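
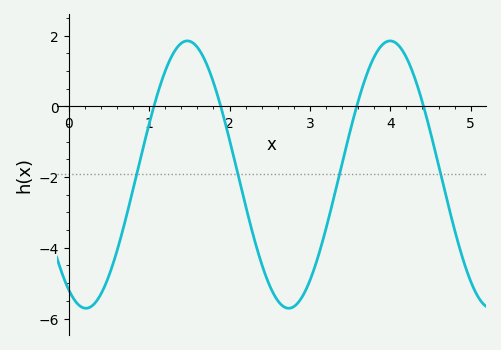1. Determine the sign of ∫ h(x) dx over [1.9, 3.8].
negative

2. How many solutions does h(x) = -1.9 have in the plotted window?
4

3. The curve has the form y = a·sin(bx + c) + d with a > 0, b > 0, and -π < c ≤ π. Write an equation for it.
y = 3.78sin(2.5x - 2.1) - 1.93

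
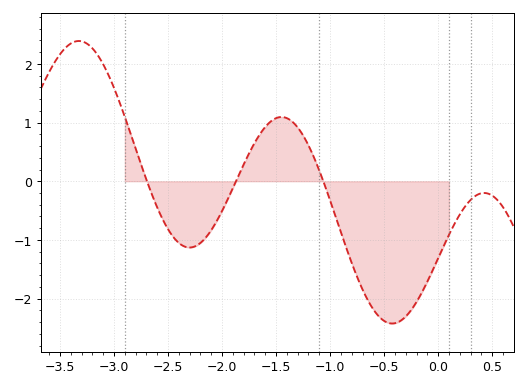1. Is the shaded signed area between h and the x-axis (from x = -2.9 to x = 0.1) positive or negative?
negative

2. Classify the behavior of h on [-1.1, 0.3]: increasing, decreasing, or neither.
neither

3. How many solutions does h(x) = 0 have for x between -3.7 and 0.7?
3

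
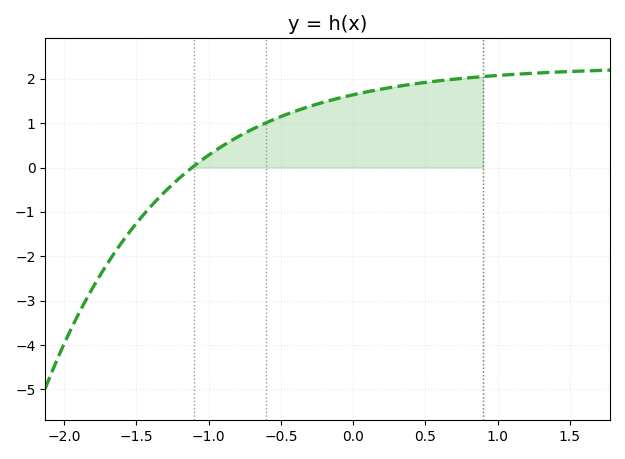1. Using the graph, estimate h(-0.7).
0.9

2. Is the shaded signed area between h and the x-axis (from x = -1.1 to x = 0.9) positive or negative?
positive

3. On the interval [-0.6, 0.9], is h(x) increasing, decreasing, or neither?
increasing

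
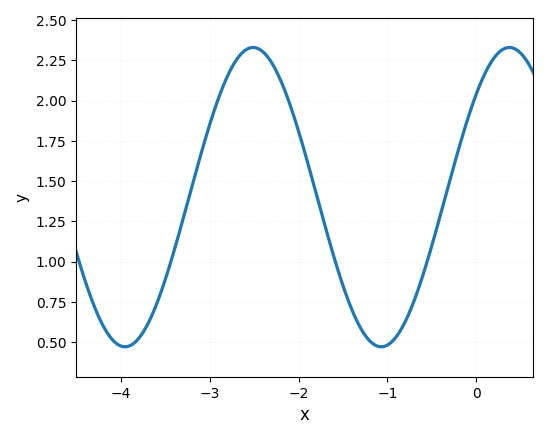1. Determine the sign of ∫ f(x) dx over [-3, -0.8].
positive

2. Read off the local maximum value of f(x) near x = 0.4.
2.33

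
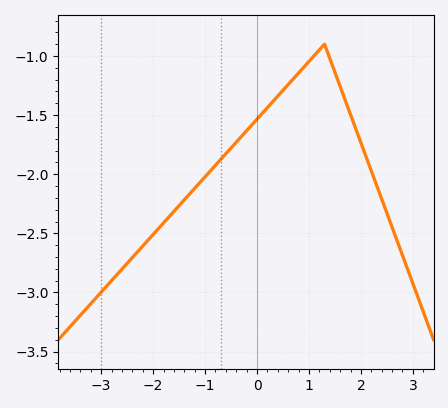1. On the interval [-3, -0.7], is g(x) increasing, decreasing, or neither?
increasing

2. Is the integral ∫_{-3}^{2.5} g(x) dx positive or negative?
negative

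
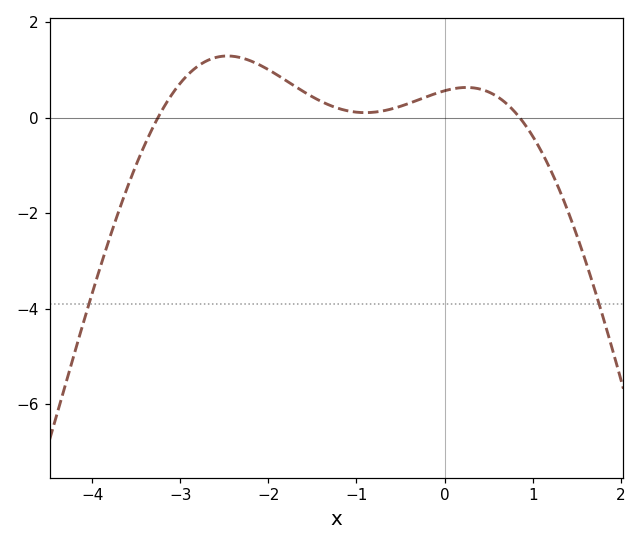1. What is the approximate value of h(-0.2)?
0.444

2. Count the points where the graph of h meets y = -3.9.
2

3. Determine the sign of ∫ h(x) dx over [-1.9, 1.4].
positive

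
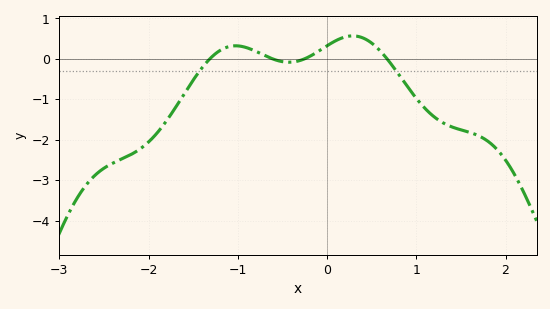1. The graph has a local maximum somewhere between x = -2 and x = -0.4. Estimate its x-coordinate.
-1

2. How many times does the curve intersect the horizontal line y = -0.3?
2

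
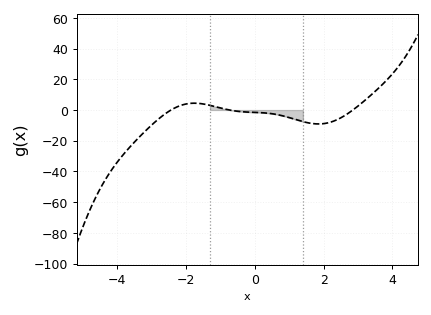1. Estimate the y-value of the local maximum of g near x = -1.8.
4.43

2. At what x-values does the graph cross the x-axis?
-2.43, -0.733, 2.85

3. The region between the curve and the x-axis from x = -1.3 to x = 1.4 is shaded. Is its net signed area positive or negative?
negative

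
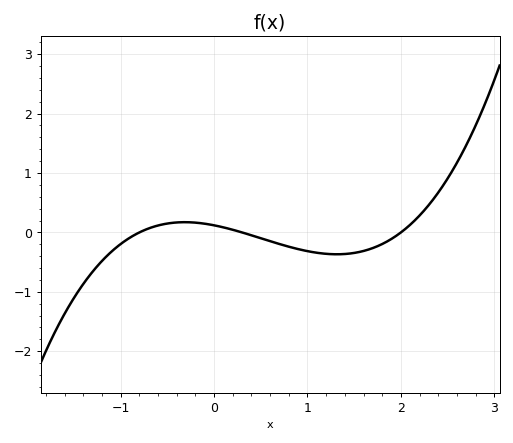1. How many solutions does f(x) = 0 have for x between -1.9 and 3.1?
3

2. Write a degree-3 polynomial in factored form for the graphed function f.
y = 0.25(x + 0.8)(x - 0.3)(x - 2)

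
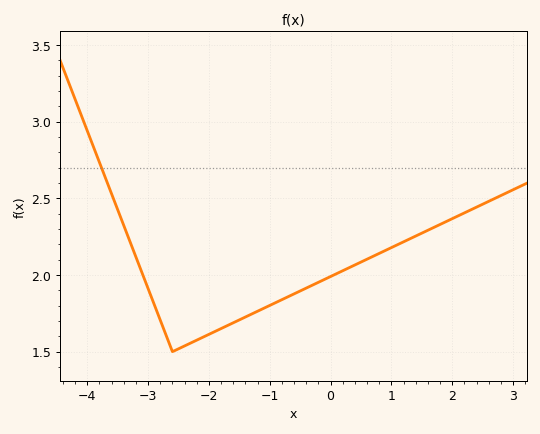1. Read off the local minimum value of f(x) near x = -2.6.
1.5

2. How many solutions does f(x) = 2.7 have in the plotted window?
1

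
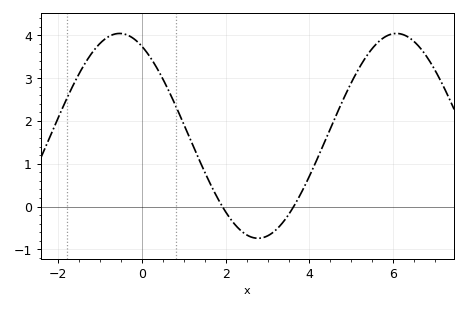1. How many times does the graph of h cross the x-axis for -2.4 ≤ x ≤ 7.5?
2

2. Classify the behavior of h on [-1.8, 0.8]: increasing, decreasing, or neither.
neither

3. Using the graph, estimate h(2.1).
-0.271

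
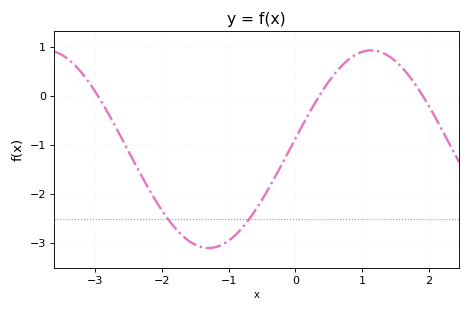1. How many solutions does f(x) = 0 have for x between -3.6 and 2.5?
3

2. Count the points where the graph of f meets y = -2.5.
2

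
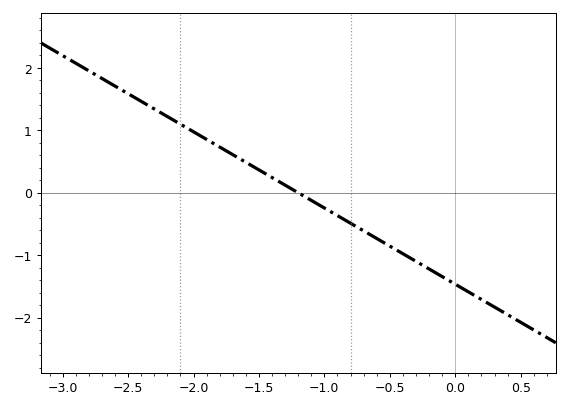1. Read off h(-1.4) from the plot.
0.2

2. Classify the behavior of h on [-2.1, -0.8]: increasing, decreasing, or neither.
decreasing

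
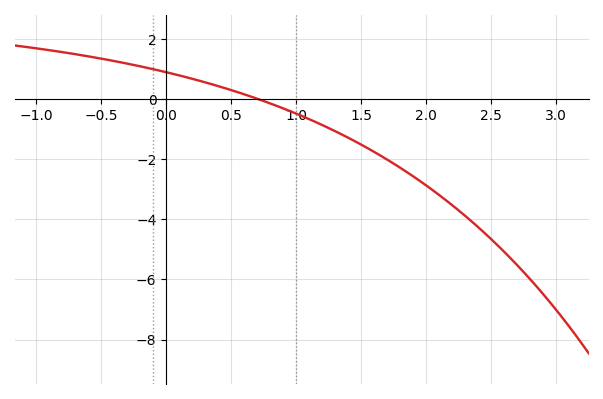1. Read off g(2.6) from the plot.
-5.08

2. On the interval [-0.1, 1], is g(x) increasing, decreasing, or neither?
decreasing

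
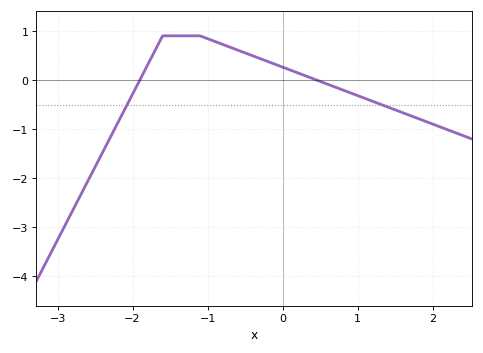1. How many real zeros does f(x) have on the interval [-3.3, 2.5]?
2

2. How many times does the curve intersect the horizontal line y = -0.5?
2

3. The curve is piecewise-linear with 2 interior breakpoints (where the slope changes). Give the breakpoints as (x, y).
(-1.6, 0.9); (-1.1, 0.9)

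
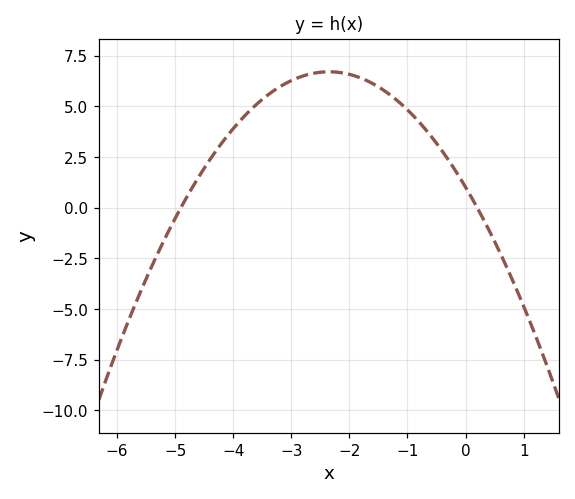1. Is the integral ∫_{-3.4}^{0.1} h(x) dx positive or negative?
positive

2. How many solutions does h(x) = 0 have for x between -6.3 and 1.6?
2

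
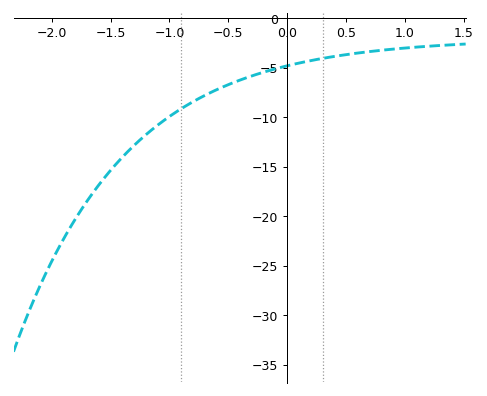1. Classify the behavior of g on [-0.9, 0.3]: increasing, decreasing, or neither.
increasing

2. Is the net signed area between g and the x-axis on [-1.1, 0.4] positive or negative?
negative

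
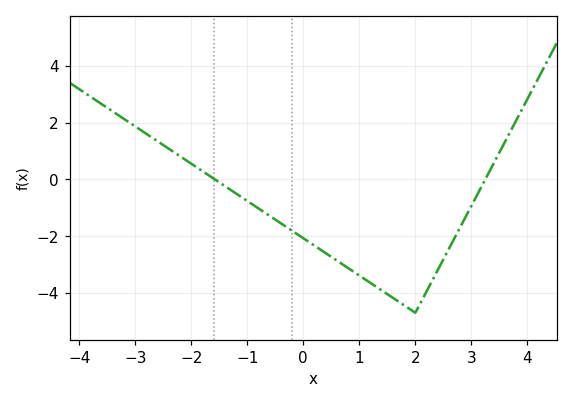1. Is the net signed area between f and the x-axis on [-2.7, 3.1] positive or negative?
negative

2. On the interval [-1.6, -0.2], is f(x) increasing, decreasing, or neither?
decreasing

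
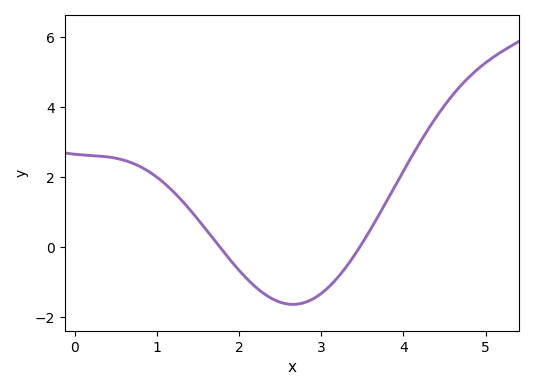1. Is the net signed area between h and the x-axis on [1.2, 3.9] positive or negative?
negative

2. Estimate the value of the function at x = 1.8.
0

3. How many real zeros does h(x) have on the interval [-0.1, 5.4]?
2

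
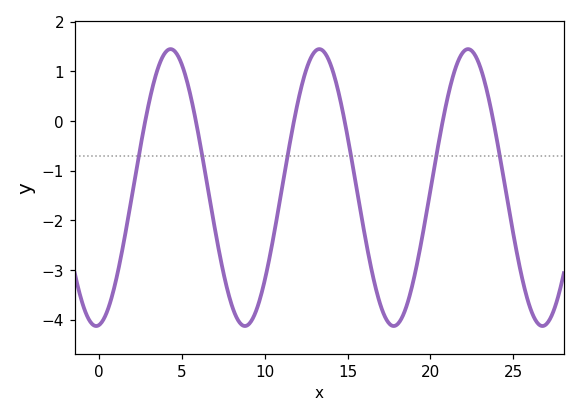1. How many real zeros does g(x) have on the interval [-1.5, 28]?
6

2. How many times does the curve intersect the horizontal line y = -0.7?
6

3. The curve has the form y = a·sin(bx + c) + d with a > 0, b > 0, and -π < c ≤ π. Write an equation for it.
y = 2.79sin(0.7x - 1.45) - 1.34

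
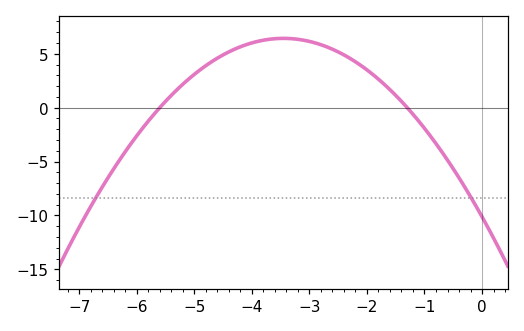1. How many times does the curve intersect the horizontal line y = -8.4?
2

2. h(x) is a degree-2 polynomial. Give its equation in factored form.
y = -1.39(x + 5.6)(x + 1.3)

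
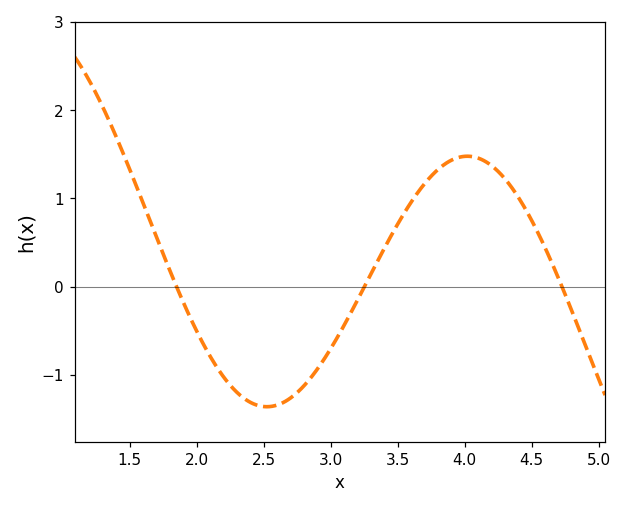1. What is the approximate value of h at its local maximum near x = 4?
1.5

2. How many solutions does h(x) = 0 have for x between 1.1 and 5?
3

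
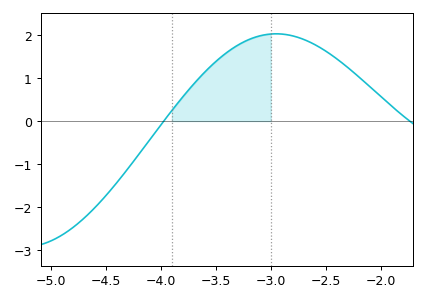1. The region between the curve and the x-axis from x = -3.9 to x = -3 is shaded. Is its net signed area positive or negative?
positive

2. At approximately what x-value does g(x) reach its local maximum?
-2.95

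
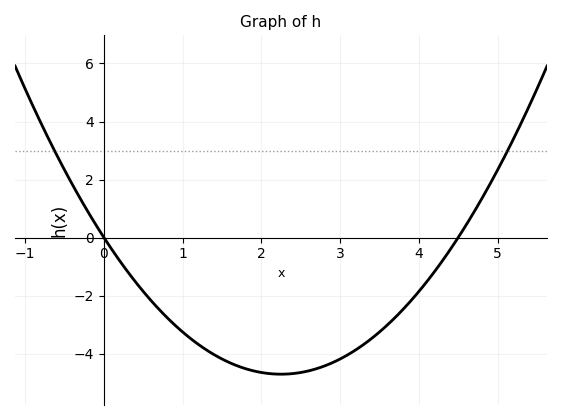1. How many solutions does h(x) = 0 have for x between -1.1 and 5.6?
2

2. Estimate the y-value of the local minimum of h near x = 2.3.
-4.8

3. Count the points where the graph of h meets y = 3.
2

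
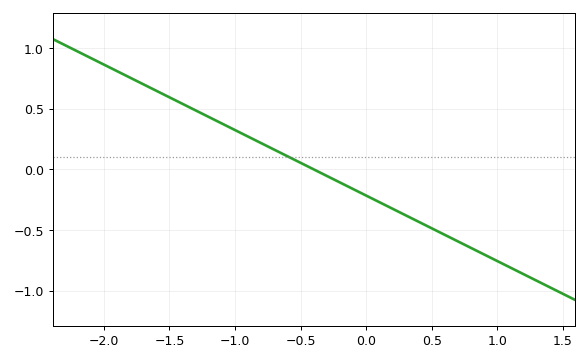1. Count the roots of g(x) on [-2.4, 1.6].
1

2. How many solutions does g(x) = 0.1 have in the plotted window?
1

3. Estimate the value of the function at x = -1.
0.324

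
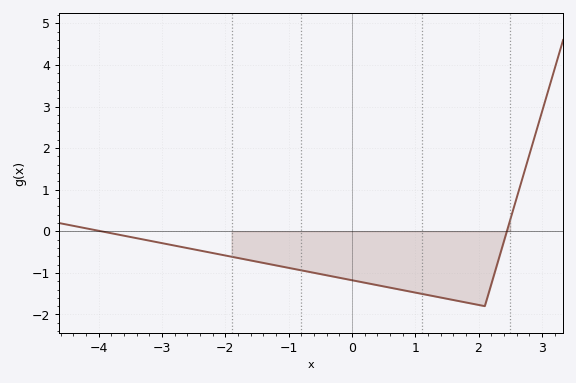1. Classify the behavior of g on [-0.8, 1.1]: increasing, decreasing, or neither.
decreasing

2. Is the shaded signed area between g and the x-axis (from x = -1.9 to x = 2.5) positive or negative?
negative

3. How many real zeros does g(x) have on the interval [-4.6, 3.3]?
2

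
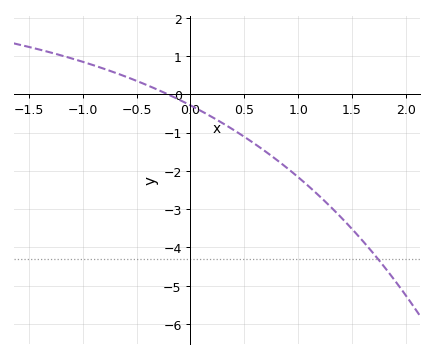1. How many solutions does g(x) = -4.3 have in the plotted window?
1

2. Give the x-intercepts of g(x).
-0.211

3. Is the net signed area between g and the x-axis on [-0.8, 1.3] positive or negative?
negative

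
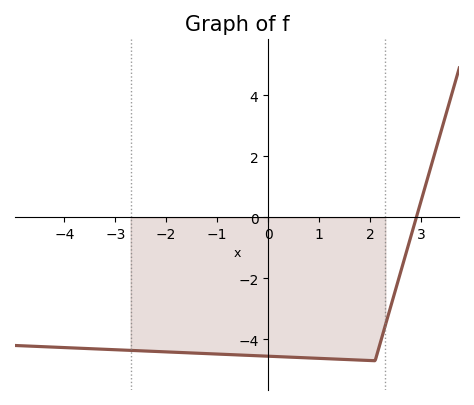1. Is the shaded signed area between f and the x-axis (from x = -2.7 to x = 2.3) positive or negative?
negative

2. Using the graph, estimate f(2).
-4.69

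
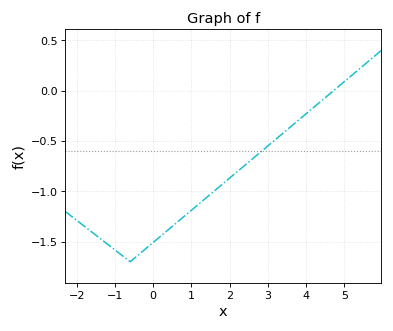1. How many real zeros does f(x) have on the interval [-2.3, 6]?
1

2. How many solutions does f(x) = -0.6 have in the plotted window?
1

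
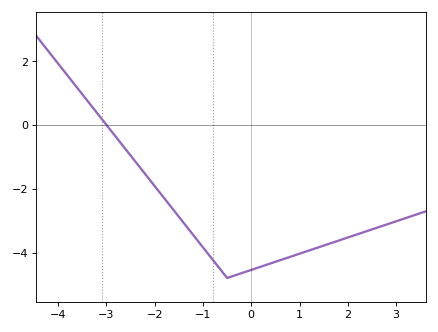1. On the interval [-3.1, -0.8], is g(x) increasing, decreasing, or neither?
decreasing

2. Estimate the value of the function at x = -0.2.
-4.65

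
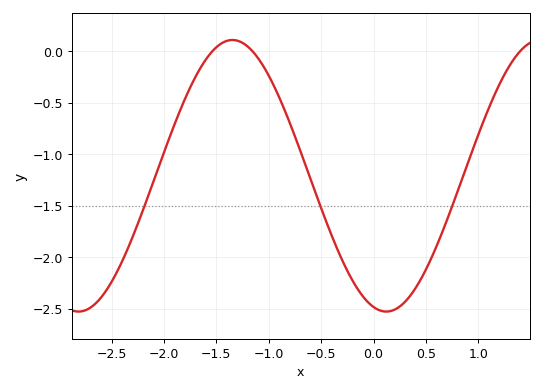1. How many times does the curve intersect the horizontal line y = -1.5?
3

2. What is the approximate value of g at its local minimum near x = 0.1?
-2.55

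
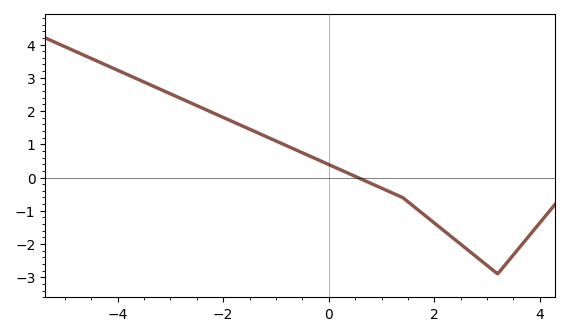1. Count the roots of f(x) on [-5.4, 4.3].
1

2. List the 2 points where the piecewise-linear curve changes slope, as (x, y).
(1.4, -0.6); (3.2, -2.9)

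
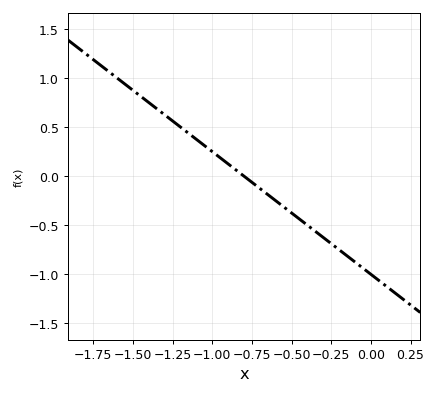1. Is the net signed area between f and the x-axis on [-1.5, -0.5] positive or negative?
positive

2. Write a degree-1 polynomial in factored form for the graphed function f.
y = -1.25(x + 0.8)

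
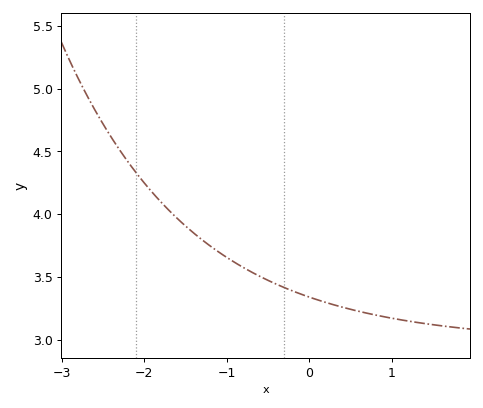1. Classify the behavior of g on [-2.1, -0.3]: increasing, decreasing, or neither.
decreasing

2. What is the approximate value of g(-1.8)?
4.1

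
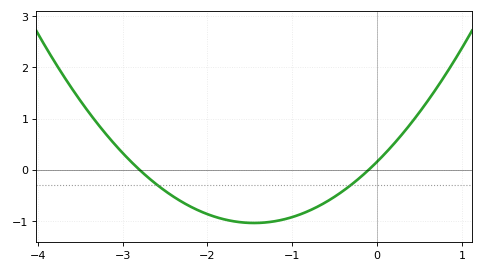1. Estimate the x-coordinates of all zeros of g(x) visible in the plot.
-2.8, -0.1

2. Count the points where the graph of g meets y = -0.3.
2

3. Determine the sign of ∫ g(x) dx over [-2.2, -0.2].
negative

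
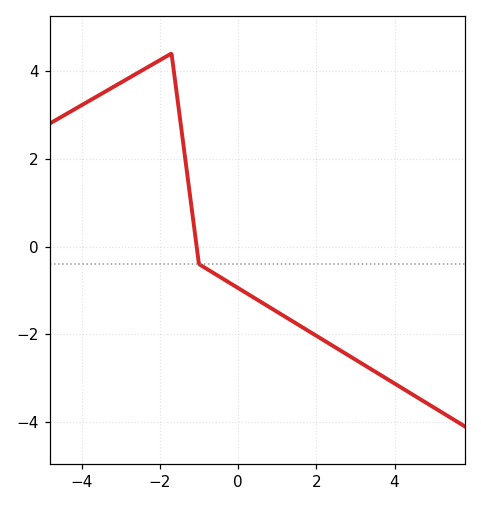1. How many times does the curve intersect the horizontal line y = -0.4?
1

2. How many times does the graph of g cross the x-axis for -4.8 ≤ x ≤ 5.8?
1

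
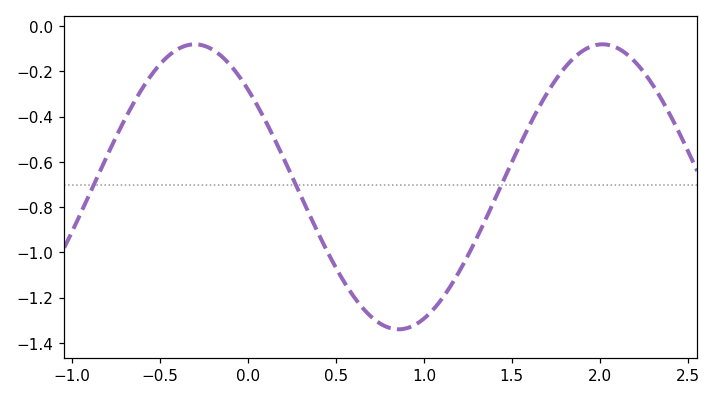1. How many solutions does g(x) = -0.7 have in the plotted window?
3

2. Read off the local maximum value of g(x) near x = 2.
-0.08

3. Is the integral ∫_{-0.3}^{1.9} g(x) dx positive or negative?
negative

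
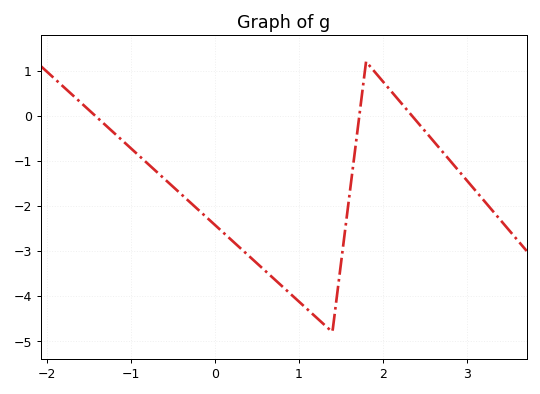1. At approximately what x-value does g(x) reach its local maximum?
1.8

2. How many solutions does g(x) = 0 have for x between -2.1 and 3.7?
3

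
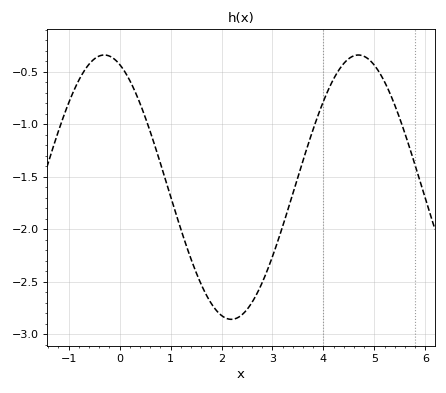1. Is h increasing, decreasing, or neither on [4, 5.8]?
neither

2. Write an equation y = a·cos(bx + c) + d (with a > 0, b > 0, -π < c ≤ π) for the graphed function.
y = 1.26cos(1.3x + 0.38) - 1.6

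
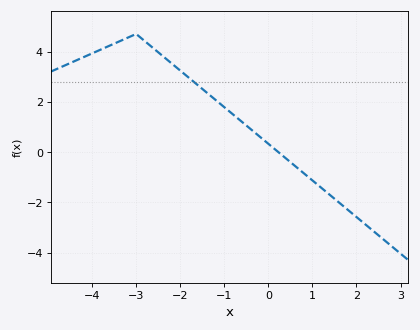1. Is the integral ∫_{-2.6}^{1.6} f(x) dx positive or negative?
positive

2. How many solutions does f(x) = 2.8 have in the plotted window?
1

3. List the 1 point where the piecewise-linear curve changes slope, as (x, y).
(-3, 4.7)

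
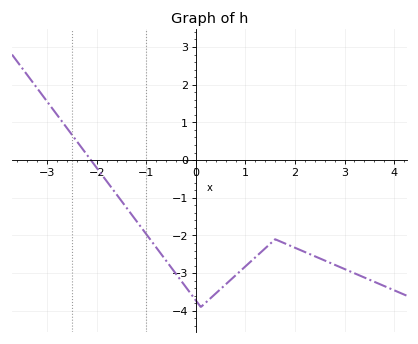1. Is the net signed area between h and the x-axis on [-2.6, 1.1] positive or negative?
negative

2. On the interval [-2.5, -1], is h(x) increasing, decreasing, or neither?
decreasing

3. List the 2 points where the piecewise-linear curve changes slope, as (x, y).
(0.1, -3.9); (1.6, -2.1)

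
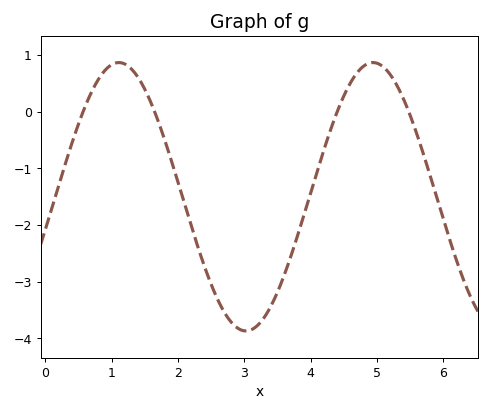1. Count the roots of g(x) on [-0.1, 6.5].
4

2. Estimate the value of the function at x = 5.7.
-0.7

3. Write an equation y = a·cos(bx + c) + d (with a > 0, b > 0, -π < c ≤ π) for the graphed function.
y = 2.37cos(1.6x - 1.8) - 1.5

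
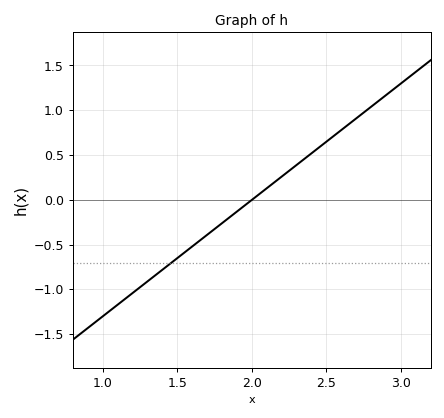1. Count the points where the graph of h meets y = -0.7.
1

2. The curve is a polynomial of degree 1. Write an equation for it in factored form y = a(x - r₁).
y = 1.3(x - 2)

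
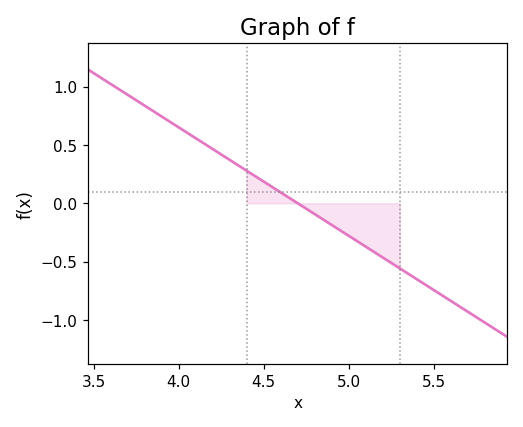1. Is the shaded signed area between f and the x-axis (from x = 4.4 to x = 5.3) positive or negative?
negative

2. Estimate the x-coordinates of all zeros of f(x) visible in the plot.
4.7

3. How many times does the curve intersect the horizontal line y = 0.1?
1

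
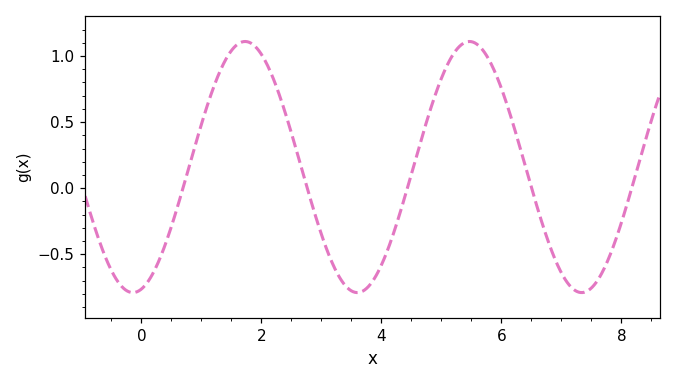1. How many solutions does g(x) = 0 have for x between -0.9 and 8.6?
5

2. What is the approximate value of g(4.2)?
-0.344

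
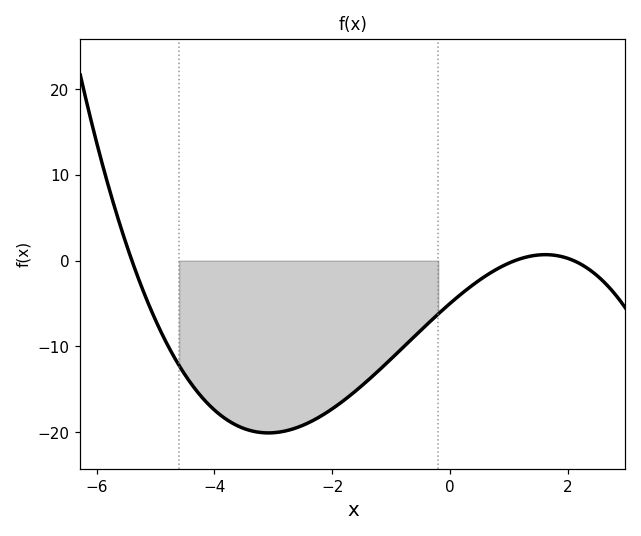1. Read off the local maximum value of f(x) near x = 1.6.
1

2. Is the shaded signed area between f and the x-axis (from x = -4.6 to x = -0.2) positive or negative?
negative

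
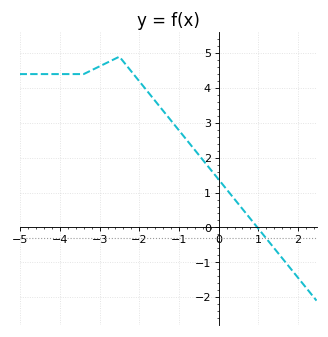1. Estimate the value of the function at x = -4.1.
4.4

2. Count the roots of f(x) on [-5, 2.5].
1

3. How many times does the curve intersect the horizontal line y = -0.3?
1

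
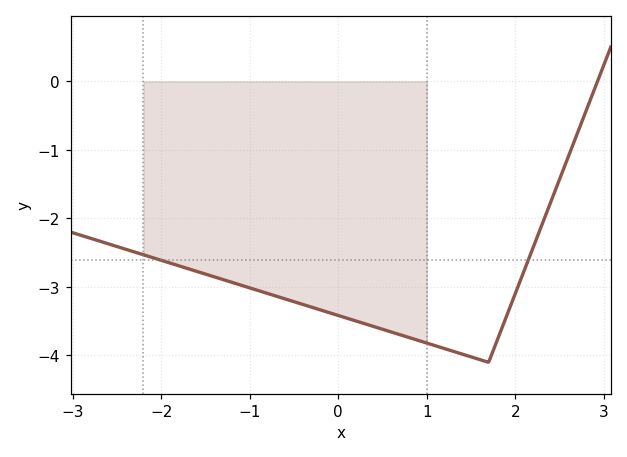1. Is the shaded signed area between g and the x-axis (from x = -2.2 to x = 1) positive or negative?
negative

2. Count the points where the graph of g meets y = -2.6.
2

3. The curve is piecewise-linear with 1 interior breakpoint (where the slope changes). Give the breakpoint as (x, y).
(1.7, -4.1)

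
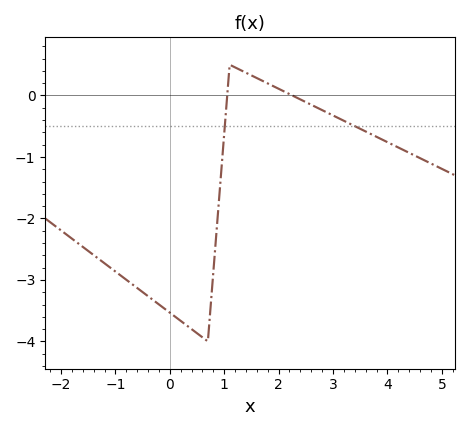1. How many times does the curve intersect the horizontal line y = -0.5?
2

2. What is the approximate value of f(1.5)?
0.3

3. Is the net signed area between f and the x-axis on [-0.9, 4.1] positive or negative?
negative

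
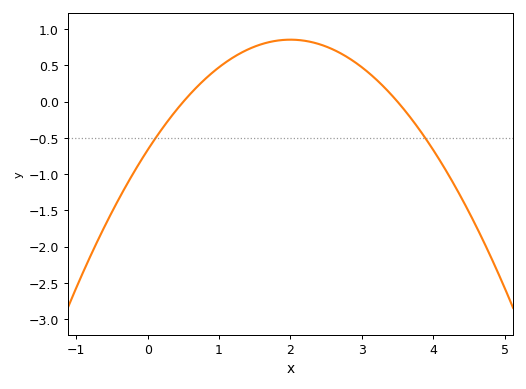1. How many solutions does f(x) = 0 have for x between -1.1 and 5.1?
2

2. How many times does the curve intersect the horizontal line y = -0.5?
2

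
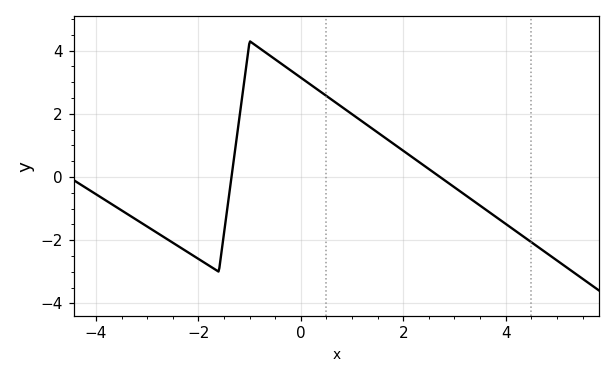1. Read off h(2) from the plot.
0.829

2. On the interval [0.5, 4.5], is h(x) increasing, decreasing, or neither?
decreasing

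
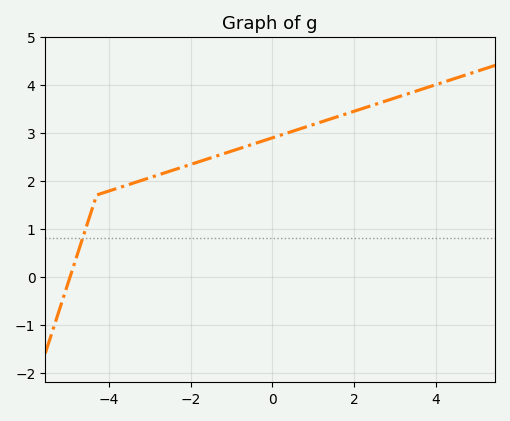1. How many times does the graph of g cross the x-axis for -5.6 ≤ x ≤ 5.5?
1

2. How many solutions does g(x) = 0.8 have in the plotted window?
1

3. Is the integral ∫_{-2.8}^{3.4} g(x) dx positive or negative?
positive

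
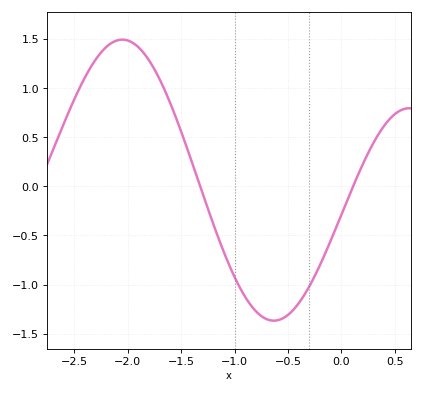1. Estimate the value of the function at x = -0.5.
-1.31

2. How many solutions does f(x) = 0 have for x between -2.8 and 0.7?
2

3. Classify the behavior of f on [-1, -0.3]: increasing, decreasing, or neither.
neither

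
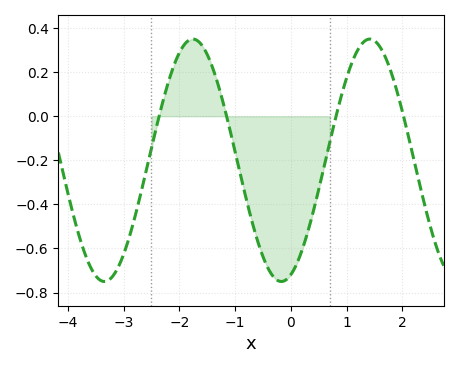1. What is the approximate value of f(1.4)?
0.35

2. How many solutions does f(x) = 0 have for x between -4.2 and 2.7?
4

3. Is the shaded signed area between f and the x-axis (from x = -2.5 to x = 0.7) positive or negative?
negative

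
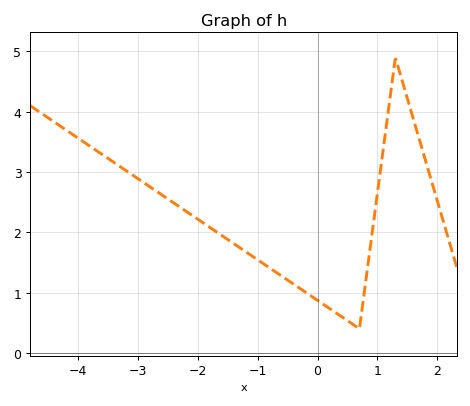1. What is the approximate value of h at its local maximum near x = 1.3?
4.9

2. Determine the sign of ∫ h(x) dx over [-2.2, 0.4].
positive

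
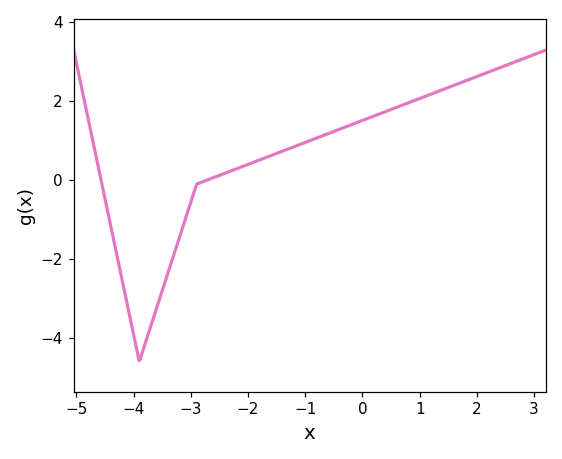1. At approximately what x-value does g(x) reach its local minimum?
-4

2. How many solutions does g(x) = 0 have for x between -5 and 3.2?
2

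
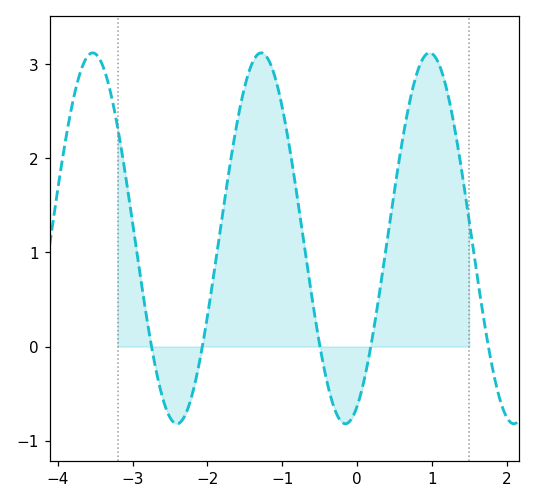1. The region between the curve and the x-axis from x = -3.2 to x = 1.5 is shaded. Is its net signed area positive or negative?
positive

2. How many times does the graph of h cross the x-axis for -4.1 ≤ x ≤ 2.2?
5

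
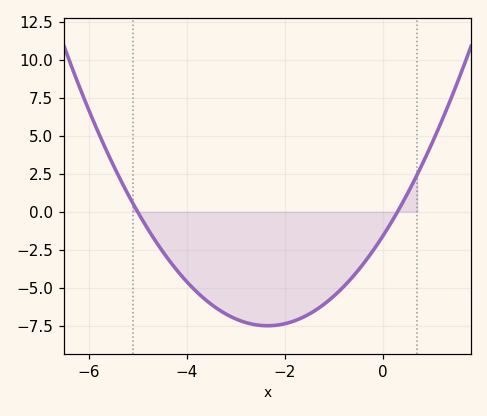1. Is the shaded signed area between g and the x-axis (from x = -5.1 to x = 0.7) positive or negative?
negative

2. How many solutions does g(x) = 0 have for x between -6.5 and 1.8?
2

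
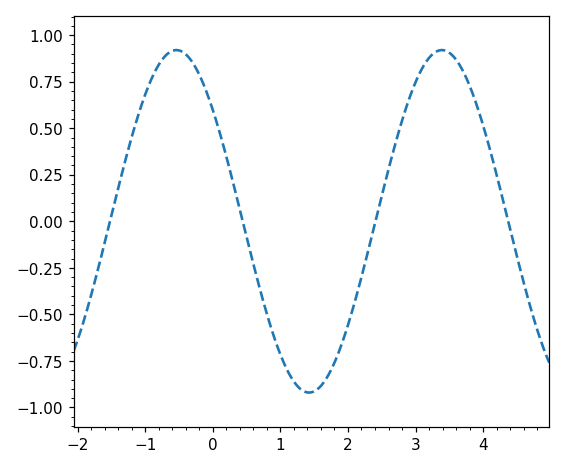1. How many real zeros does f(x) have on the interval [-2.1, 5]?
4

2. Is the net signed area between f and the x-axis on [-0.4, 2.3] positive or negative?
negative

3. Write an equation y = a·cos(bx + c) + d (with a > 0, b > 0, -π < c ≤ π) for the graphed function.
y = 0.92cos(1.6x + 0.862) + 0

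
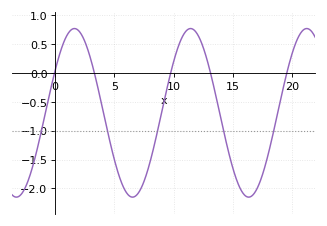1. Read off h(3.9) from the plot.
-0.524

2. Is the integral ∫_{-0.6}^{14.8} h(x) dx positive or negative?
negative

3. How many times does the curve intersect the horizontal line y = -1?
5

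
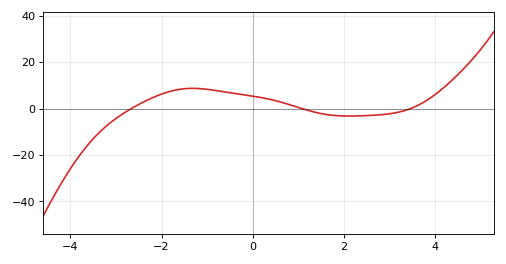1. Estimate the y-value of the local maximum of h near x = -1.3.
8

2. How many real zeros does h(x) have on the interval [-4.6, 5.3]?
3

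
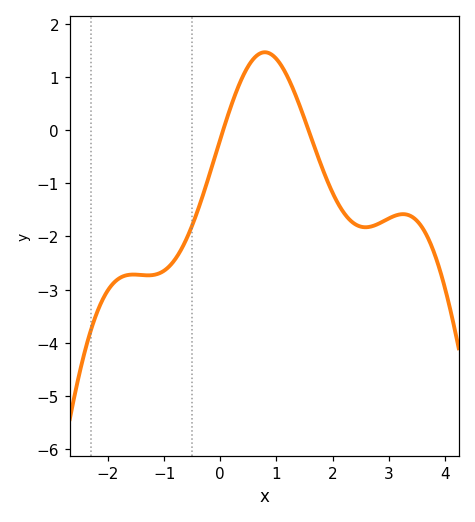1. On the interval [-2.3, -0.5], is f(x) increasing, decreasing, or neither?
neither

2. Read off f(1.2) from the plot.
0.998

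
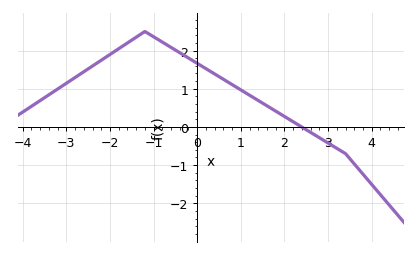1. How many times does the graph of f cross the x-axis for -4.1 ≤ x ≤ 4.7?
1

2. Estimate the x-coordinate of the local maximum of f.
-1.2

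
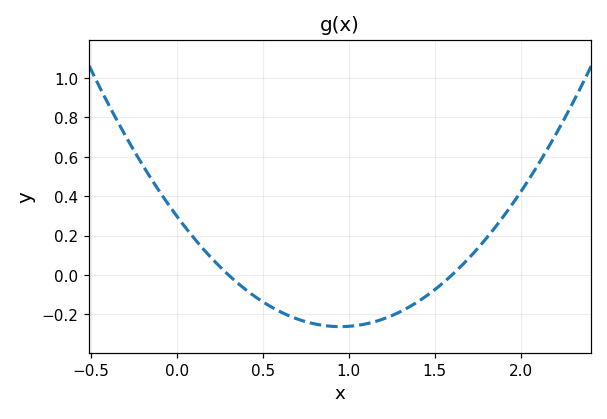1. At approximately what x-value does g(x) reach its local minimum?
0.95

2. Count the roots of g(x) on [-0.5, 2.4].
2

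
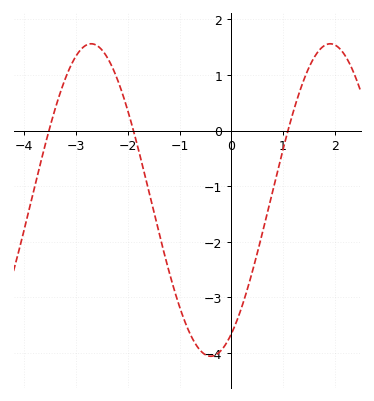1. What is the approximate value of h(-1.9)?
0.031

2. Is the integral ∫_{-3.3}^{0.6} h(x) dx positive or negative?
negative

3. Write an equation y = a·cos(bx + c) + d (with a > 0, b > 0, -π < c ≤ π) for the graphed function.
y = 2.81cos(1.36x - 2.6) - 1.25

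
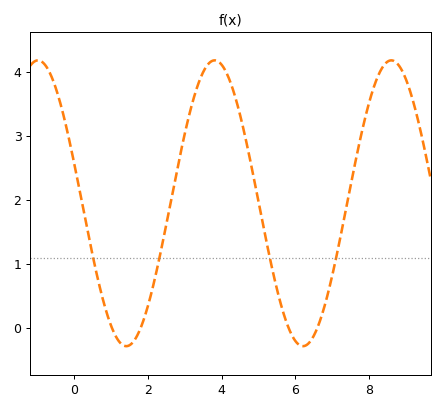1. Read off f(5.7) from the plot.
0.197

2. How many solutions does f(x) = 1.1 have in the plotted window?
4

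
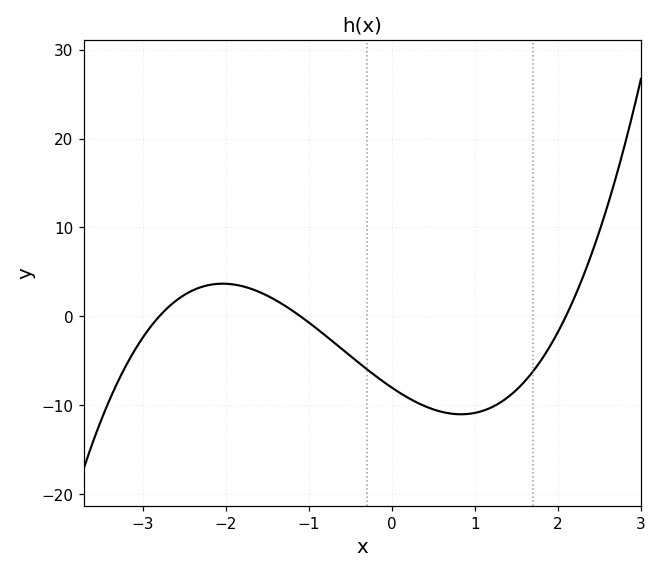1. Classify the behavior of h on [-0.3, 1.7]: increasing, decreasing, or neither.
neither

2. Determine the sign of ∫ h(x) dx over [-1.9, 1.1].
negative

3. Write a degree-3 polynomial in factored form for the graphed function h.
y = 1.24(x + 2.8)(x + 1.1)(x - 2.1)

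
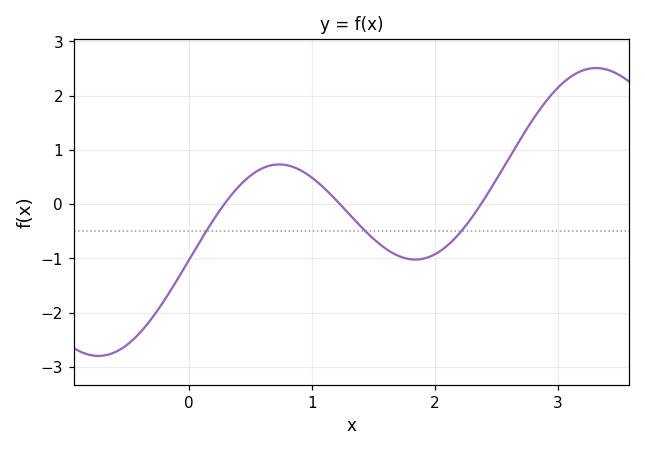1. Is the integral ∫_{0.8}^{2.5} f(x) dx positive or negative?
negative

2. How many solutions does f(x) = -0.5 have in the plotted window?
3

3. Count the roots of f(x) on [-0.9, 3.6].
3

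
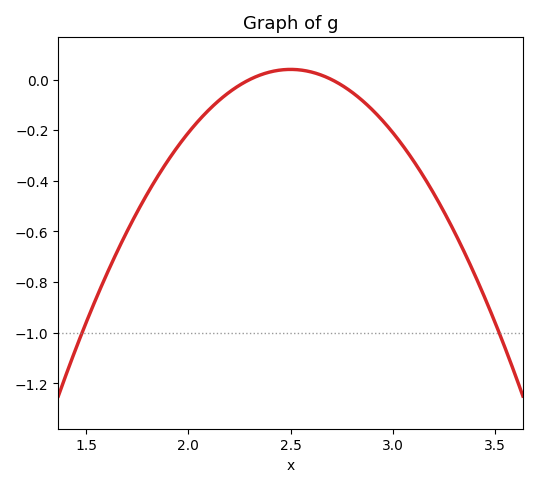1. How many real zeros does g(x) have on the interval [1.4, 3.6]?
2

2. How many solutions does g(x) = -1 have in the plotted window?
2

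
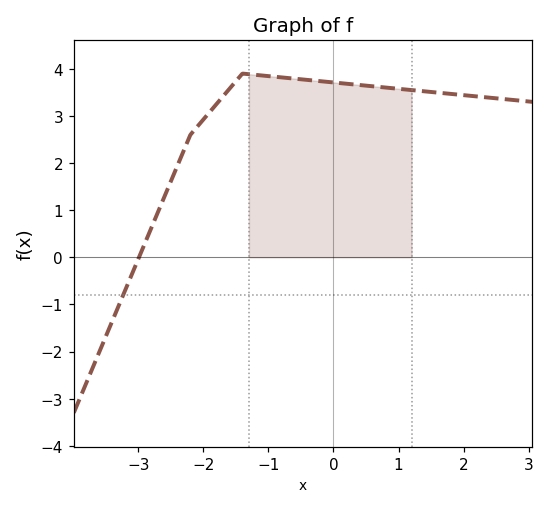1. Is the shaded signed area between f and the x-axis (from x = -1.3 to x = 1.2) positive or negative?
positive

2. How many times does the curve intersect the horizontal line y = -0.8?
1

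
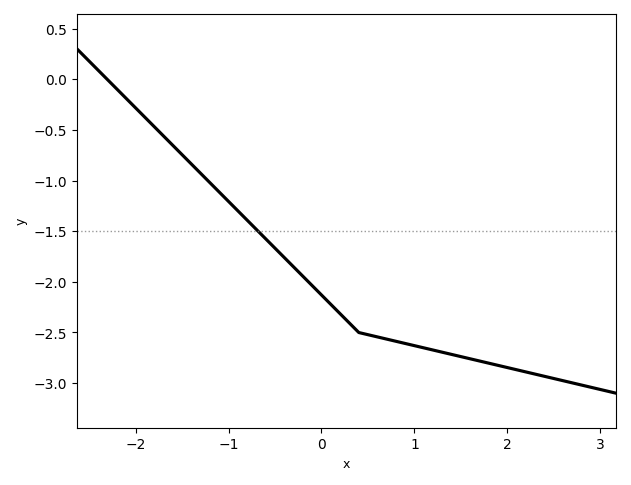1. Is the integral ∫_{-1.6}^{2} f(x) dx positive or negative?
negative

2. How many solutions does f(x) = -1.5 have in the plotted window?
1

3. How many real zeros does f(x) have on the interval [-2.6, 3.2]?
1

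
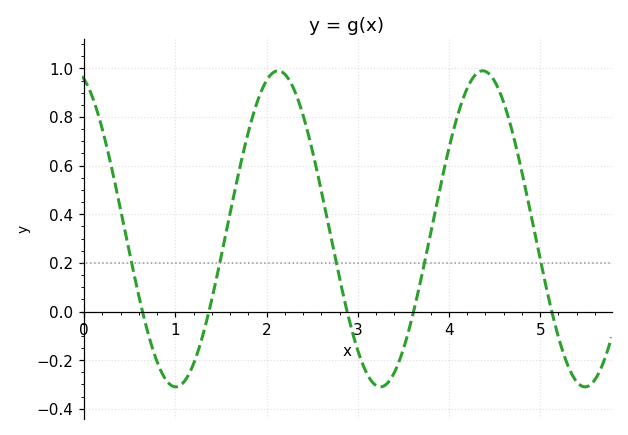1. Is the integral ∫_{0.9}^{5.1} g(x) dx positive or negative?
positive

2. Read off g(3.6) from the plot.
-0.02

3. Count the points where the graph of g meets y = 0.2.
5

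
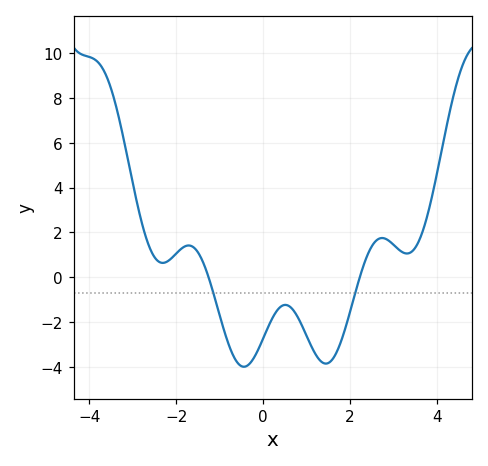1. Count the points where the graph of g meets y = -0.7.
2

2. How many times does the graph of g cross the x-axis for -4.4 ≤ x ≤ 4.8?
2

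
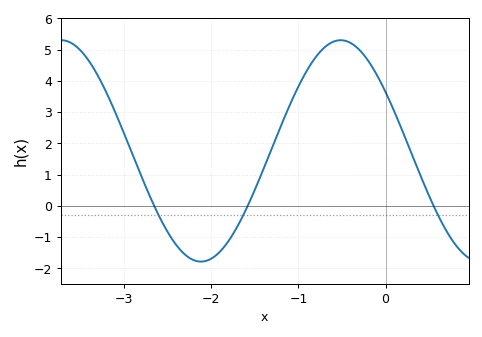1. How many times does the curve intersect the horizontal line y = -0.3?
3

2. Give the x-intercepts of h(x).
-2.7, -1.6, 0.6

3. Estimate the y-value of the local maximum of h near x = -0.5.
5.3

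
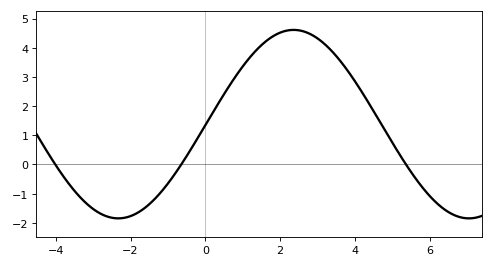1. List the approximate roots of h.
-4, -0.6, 5.4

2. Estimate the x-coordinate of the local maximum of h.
2.4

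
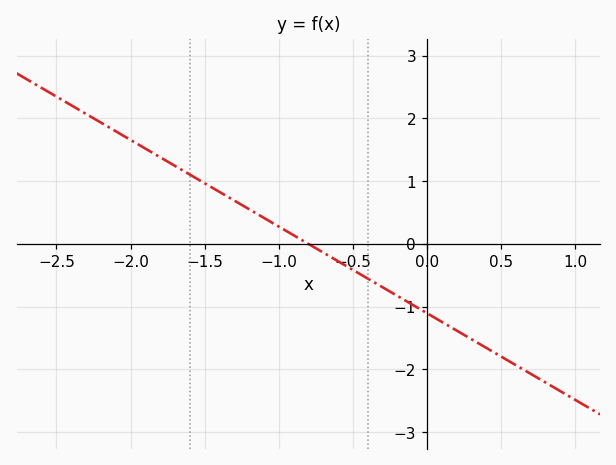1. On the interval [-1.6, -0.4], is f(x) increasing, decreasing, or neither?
decreasing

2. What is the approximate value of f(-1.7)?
1.2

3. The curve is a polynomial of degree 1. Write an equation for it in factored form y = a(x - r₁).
y = -1.38(x + 0.8)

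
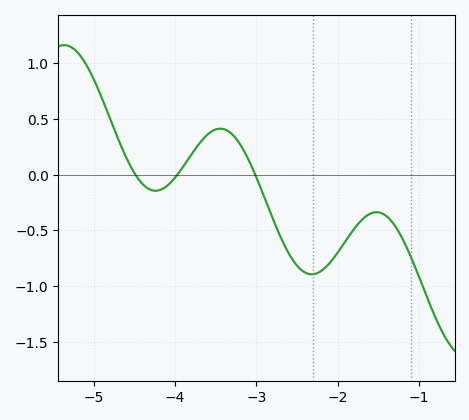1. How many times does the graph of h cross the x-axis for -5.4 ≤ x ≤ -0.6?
3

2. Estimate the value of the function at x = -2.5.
-0.817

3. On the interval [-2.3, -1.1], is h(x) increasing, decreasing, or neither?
neither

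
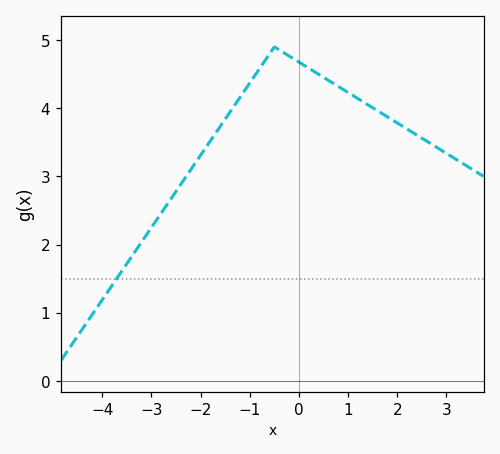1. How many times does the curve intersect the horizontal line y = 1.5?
1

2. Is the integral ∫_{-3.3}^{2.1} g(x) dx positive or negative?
positive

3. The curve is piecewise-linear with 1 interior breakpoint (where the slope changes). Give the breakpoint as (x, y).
(-0.5, 4.9)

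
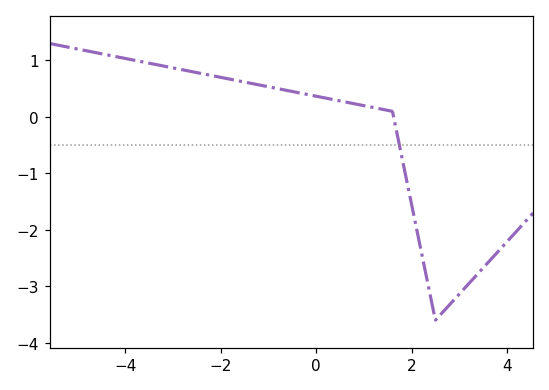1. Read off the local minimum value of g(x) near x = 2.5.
-3.6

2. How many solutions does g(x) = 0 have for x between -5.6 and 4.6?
1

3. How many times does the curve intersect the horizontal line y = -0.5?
1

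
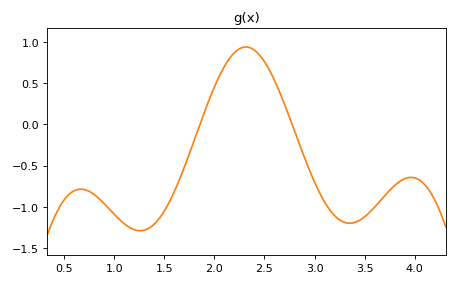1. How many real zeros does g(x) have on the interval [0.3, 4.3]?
2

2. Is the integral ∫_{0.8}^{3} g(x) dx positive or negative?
negative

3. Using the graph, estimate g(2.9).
-0.404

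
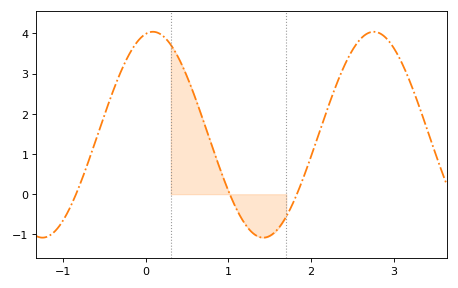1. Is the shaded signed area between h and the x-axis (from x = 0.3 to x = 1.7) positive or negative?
positive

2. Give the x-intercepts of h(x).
-0.8, 1, 1.8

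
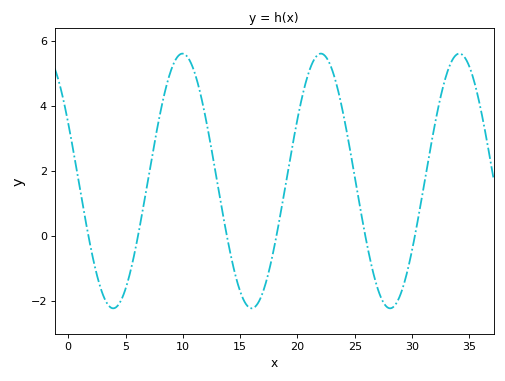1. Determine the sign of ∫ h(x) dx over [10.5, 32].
positive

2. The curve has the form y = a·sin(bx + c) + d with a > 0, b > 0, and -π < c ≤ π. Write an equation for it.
y = 3.92sin(0.52x + 2.7) + 1.69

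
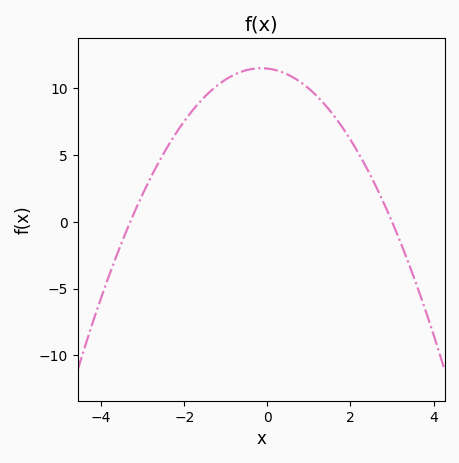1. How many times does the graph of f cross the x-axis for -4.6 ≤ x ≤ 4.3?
2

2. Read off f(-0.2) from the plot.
11.5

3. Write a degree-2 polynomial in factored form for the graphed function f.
y = -1.16(x + 3.3)(x - 3)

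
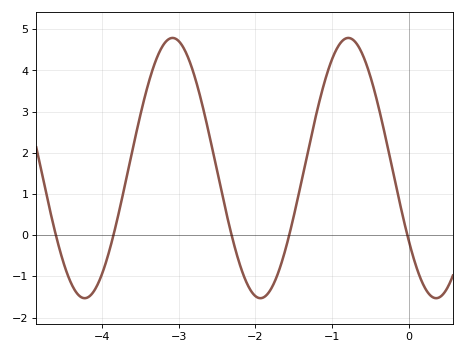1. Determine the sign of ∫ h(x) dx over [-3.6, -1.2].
positive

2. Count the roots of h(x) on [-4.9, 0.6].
5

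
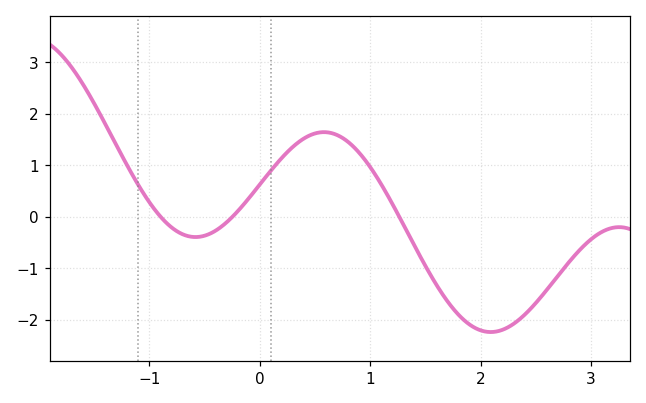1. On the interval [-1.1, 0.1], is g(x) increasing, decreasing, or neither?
neither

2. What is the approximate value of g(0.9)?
1.24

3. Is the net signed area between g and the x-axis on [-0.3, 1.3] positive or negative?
positive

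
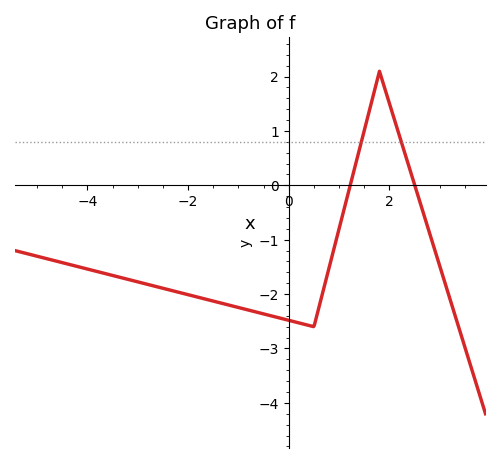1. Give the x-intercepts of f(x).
1.22, 2.5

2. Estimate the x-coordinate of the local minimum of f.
0.496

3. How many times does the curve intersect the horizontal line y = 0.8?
2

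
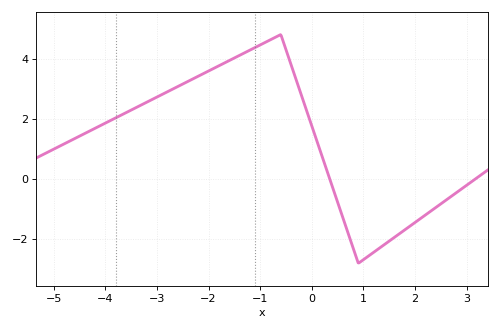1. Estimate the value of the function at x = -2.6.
3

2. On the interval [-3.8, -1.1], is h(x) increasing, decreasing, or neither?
increasing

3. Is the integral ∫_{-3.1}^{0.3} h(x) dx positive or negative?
positive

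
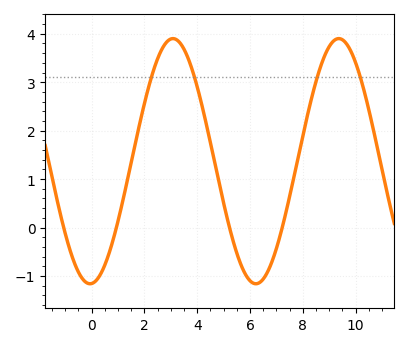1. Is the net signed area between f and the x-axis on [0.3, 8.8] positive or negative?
positive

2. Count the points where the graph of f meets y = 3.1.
4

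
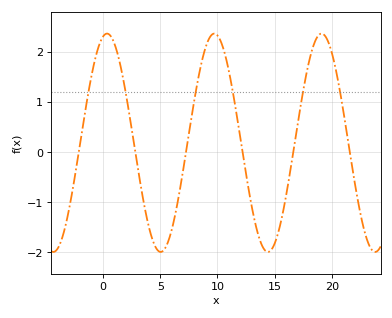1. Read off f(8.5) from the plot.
1.68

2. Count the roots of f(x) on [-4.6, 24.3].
6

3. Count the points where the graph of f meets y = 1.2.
6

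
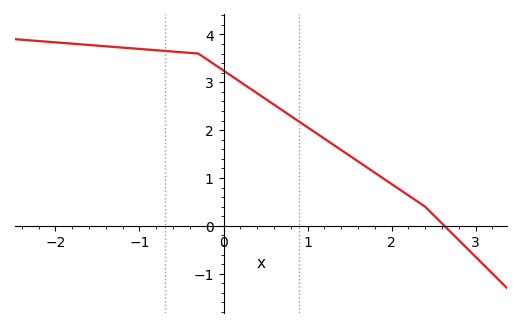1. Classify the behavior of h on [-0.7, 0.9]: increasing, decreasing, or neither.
decreasing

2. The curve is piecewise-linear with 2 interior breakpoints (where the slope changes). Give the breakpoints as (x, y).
(-0.3, 3.6); (2.4, 0.4)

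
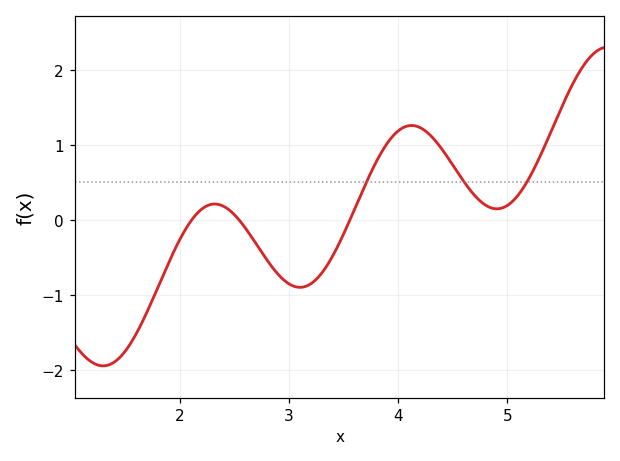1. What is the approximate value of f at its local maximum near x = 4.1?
1.26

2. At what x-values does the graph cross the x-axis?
2.11, 2.54, 3.56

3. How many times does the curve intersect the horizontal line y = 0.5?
3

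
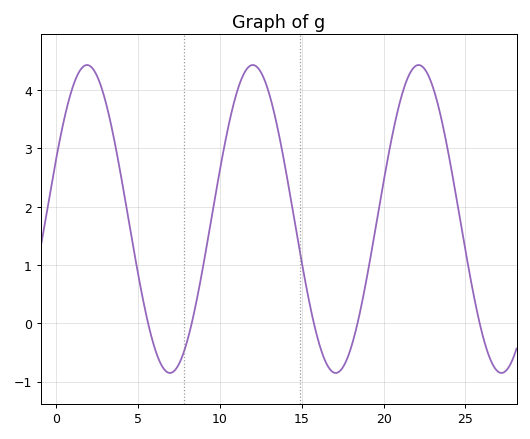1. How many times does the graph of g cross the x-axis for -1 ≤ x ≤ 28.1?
5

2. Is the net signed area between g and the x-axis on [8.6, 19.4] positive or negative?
positive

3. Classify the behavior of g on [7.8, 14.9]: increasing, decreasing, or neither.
neither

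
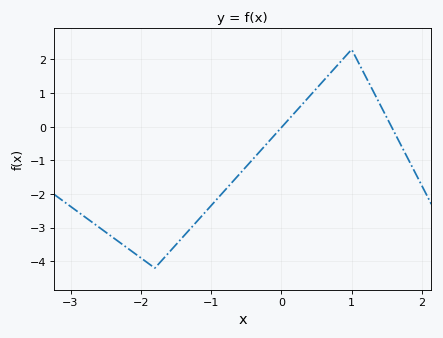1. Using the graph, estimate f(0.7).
1.6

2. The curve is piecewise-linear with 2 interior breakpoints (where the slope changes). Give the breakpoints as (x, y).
(-1.8, -4.2); (1, 2.3)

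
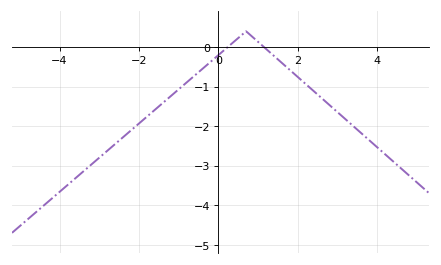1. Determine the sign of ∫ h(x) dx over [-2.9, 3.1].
negative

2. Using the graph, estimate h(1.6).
-0.4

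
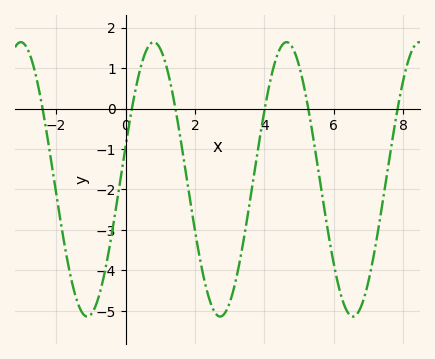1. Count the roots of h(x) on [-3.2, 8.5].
6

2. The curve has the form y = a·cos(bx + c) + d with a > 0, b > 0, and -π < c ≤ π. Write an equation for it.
y = 3.39cos(1.64x - 1.33) - 1.75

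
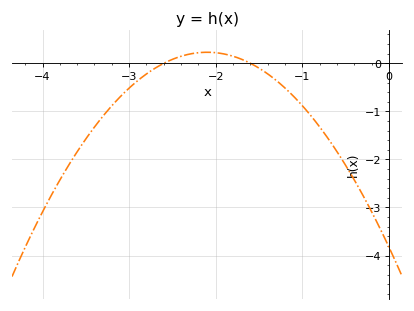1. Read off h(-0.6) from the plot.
-1.8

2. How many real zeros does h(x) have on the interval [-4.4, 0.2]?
2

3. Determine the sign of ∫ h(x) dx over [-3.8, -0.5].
negative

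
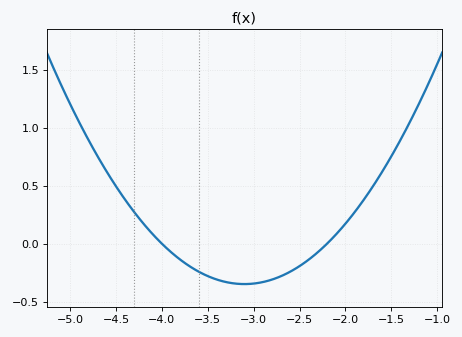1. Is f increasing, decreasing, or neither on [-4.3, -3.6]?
decreasing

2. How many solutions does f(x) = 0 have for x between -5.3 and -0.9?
2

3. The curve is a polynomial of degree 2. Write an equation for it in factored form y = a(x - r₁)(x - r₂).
y = 0.43(x + 4)(x + 2.2)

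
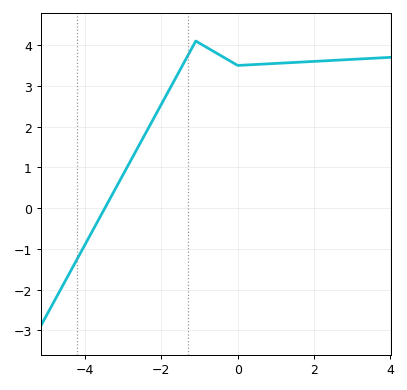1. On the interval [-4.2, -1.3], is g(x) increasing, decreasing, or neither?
increasing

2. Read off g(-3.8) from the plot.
-0.6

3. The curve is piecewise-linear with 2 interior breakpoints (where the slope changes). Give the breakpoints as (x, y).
(-1.1, 4.1); (0, 3.5)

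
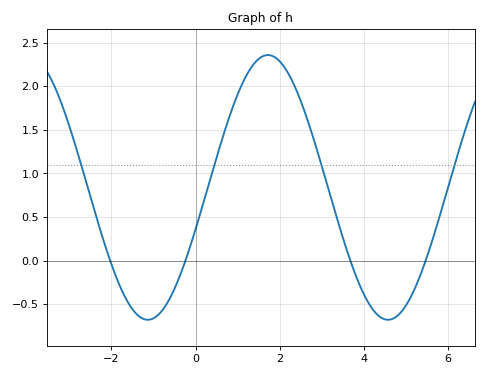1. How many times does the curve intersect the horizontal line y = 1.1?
4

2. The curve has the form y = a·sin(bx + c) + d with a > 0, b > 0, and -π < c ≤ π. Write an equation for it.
y = 1.52sin(1.1x - 0.322) + 0.84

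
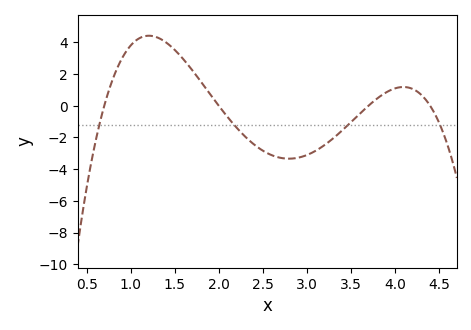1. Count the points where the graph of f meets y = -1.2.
4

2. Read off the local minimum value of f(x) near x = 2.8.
-3.4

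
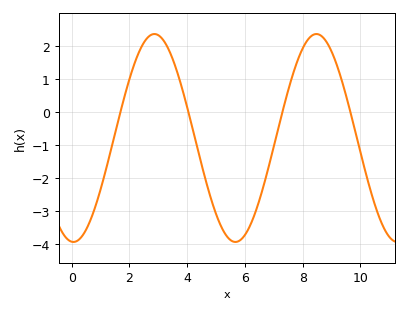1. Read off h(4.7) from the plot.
-2.2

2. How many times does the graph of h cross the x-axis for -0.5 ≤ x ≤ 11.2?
4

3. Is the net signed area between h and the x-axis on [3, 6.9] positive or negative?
negative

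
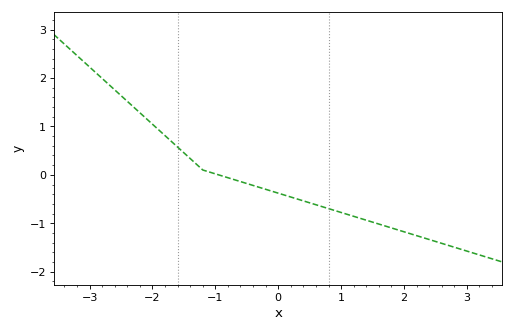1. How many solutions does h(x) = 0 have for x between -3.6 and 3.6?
1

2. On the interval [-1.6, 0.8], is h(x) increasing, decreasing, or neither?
decreasing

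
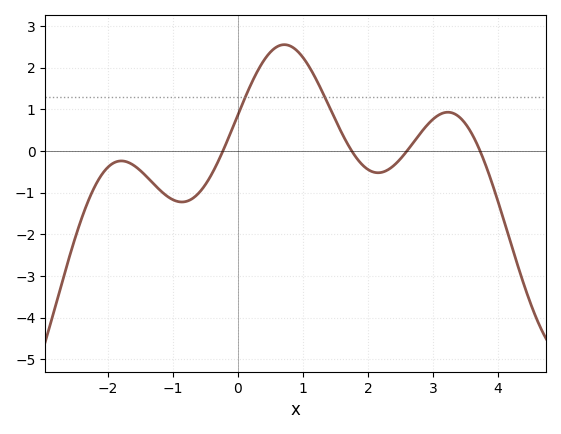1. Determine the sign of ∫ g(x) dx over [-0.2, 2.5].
positive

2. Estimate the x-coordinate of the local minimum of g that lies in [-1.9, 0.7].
-0.8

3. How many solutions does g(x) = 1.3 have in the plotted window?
2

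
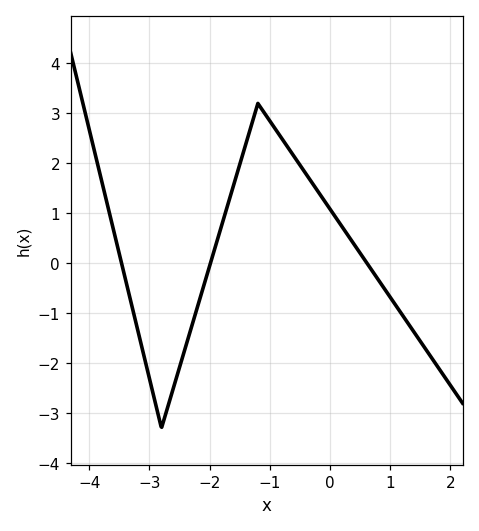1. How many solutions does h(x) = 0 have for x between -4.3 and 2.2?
3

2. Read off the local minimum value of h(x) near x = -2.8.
-3.3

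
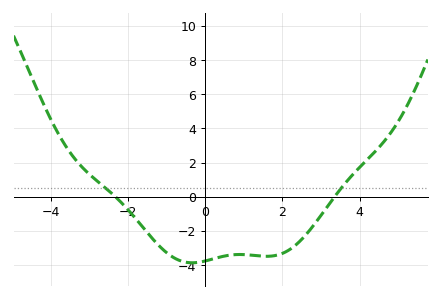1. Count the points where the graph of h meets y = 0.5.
2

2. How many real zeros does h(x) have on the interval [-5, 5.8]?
2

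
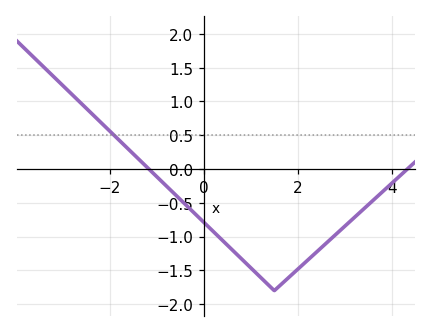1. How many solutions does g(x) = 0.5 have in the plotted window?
1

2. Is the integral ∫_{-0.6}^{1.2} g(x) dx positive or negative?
negative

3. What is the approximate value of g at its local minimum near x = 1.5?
-1.8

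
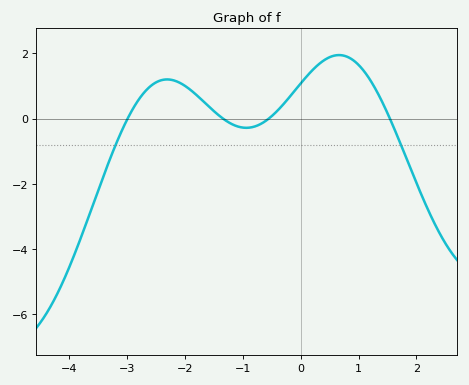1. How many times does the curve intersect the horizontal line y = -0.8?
2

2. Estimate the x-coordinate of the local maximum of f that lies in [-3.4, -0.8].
-2.3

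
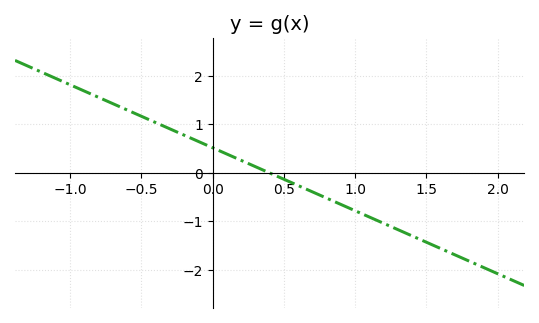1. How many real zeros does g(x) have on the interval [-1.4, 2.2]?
1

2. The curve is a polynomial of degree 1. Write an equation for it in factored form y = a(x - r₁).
y = -1.3(x - 0.4)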